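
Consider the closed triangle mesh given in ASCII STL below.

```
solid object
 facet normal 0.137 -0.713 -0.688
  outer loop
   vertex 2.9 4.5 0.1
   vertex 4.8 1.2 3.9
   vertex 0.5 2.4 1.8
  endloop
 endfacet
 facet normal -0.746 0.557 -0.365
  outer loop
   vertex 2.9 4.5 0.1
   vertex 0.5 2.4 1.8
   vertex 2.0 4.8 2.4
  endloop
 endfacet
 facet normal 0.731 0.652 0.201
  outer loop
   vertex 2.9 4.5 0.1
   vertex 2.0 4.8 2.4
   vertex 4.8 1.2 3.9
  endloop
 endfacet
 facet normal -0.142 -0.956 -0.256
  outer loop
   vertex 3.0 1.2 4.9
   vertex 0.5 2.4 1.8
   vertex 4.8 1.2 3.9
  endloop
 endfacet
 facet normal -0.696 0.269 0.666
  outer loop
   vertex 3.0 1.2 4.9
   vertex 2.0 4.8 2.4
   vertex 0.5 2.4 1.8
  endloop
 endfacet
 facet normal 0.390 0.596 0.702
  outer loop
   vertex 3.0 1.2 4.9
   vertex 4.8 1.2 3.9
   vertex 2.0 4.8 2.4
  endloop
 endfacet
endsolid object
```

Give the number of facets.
6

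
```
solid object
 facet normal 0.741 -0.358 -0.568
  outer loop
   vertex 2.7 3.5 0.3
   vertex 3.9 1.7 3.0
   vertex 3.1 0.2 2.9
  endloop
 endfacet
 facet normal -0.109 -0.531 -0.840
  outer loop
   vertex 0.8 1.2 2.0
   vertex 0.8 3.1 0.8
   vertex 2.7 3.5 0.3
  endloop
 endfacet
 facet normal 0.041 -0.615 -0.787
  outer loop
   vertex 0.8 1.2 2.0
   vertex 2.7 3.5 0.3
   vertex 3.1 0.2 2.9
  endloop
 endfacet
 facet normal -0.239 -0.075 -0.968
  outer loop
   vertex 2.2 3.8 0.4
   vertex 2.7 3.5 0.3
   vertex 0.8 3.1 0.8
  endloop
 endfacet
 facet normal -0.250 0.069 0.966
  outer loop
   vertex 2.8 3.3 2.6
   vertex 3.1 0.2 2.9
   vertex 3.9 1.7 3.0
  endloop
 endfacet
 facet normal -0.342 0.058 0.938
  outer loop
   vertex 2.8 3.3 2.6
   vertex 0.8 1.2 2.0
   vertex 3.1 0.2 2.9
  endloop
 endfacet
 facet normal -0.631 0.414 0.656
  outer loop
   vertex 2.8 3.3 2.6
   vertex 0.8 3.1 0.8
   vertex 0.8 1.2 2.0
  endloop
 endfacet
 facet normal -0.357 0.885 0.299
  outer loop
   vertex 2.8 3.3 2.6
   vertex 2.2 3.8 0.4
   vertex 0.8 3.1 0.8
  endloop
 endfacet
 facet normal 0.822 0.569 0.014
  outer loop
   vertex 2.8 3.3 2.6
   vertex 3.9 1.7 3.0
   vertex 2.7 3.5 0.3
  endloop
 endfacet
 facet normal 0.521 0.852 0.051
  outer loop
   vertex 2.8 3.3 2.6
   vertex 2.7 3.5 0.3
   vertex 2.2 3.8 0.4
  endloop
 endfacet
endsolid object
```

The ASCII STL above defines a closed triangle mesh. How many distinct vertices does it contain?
7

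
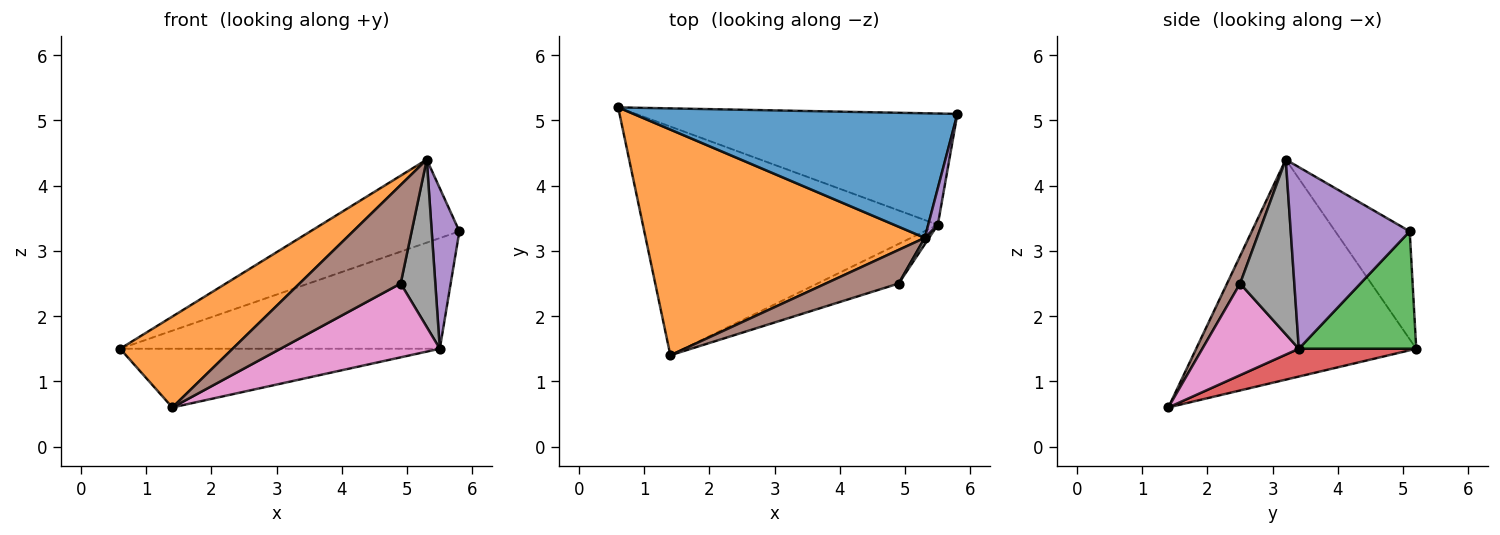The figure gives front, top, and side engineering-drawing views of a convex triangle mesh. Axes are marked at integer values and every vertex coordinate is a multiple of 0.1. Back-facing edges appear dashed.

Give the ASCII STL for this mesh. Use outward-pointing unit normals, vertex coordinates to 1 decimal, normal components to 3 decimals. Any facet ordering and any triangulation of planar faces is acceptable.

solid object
 facet normal -0.267 0.535 0.802
  outer loop
   vertex 5.3 3.2 4.4
   vertex 5.8 5.1 3.3
   vertex 0.6 5.2 1.5
  endloop
 endfacet
 facet normal -0.590 -0.302 0.749
  outer loop
   vertex 5.3 3.2 4.4
   vertex 0.6 5.2 1.5
   vertex 1.4 1.4 0.6
  endloop
 endfacet
 facet normal 0.251 0.683 -0.686
  outer loop
   vertex 5.5 3.4 1.5
   vertex 0.6 5.2 1.5
   vertex 5.8 5.1 3.3
  endloop
 endfacet
 facet normal 0.091 0.248 -0.965
  outer loop
   vertex 5.5 3.4 1.5
   vertex 1.4 1.4 0.6
   vertex 0.6 5.2 1.5
  endloop
 endfacet
 facet normal 0.973 -0.226 0.051
  outer loop
   vertex 5.5 3.4 1.5
   vertex 5.8 5.1 3.3
   vertex 5.3 3.2 4.4
  endloop
 endfacet
 facet normal 0.121 -0.939 0.321
  outer loop
   vertex 4.9 2.5 2.5
   vertex 5.3 3.2 4.4
   vertex 1.4 1.4 0.6
  endloop
 endfacet
 facet normal 0.471 -0.777 -0.417
  outer loop
   vertex 4.9 2.5 2.5
   vertex 1.4 1.4 0.6
   vertex 5.5 3.4 1.5
  endloop
 endfacet
 facet normal 0.842 -0.538 0.021
  outer loop
   vertex 4.9 2.5 2.5
   vertex 5.5 3.4 1.5
   vertex 5.3 3.2 4.4
  endloop
 endfacet
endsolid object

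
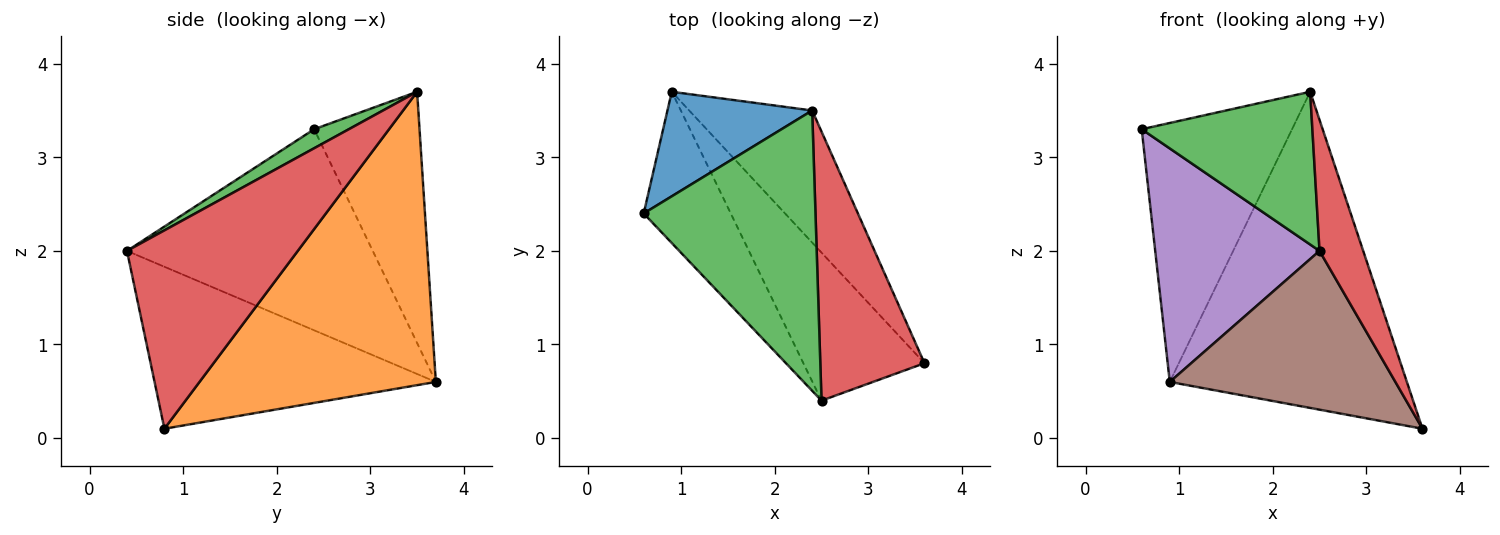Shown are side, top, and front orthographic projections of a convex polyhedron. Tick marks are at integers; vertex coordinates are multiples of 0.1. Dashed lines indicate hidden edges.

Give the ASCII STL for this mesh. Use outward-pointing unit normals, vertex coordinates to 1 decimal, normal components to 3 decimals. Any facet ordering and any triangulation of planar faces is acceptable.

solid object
 facet normal -0.545 0.778 0.314
  outer loop
   vertex 0.9 3.7 0.6
   vertex 0.6 2.4 3.3
   vertex 2.4 3.5 3.7
  endloop
 endfacet
 facet normal 0.677 0.679 -0.284
  outer loop
   vertex 0.9 3.7 0.6
   vertex 2.4 3.5 3.7
   vertex 3.6 0.8 0.1
  endloop
 endfacet
 facet normal 0.097 -0.476 0.874
  outer loop
   vertex 2.5 0.4 2.0
   vertex 2.4 3.5 3.7
   vertex 0.6 2.4 3.3
  endloop
 endfacet
 facet normal 0.864 -0.221 0.453
  outer loop
   vertex 2.5 0.4 2.0
   vertex 3.6 0.8 0.1
   vertex 2.4 3.5 3.7
  endloop
 endfacet
 facet normal -0.782 -0.523 -0.339
  outer loop
   vertex 2.5 0.4 2.0
   vertex 0.6 2.4 3.3
   vertex 0.9 3.7 0.6
  endloop
 endfacet
 facet normal -0.674 -0.540 -0.504
  outer loop
   vertex 2.5 0.4 2.0
   vertex 0.9 3.7 0.6
   vertex 3.6 0.8 0.1
  endloop
 endfacet
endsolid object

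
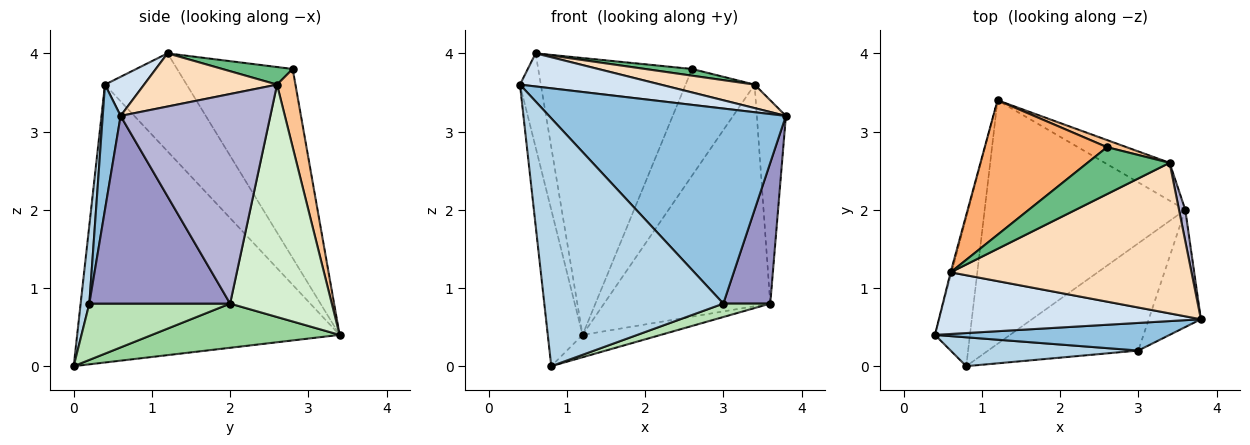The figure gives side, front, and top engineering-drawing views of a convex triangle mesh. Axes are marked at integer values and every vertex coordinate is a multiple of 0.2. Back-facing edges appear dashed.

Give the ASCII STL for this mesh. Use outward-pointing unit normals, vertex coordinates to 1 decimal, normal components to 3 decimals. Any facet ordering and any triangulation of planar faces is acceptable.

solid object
 facet normal -0.984 0.130 -0.124
  outer loop
   vertex 0.8 0.0 0.0
   vertex 0.4 0.4 3.6
   vertex 1.2 3.4 0.4
  endloop
 endfacet
 facet normal 0.075 -0.987 0.140
  outer loop
   vertex 3.0 0.2 0.8
   vertex 3.8 0.6 3.2
   vertex 0.4 0.4 3.6
  endloop
 endfacet
 facet normal 0.048 -0.992 0.116
  outer loop
   vertex 3.0 0.2 0.8
   vertex 0.4 0.4 3.6
   vertex 0.8 0.0 0.0
  endloop
 endfacet
 facet normal 0.130 -0.469 0.873
  outer loop
   vertex 0.6 1.2 4.0
   vertex 0.4 0.4 3.6
   vertex 3.8 0.6 3.2
  endloop
 endfacet
 facet normal -0.969 0.247 -0.010
  outer loop
   vertex 0.6 1.2 4.0
   vertex 1.2 3.4 0.4
   vertex 0.4 0.4 3.6
  endloop
 endfacet
 facet normal -0.560 0.745 0.362
  outer loop
   vertex 0.6 1.2 4.0
   vertex 2.6 2.8 3.8
   vertex 1.2 3.4 0.4
  endloop
 endfacet
 facet normal 0.257 0.964 0.064
  outer loop
   vertex 3.4 2.6 3.6
   vertex 1.2 3.4 0.4
   vertex 2.6 2.8 3.8
  endloop
 endfacet
 facet normal 0.213 -0.150 0.965
  outer loop
   vertex 3.4 2.6 3.6
   vertex 0.6 1.2 4.0
   vertex 3.8 0.6 3.2
  endloop
 endfacet
 facet normal 0.208 -0.138 0.968
  outer loop
   vertex 3.4 2.6 3.6
   vertex 2.6 2.8 3.8
   vertex 0.6 1.2 4.0
  endloop
 endfacet
 facet normal 0.214 0.089 -0.973
  outer loop
   vertex 3.6 2.0 0.8
   vertex 0.8 0.0 0.0
   vertex 1.2 3.4 0.4
  endloop
 endfacet
 facet normal 0.349 -0.116 -0.930
  outer loop
   vertex 3.6 2.0 0.8
   vertex 3.0 0.2 0.8
   vertex 0.8 0.0 0.0
  endloop
 endfacet
 facet normal 0.516 0.844 -0.144
  outer loop
   vertex 3.6 2.0 0.8
   vertex 1.2 3.4 0.4
   vertex 3.4 2.6 3.6
  endloop
 endfacet
 facet normal 0.917 -0.306 -0.255
  outer loop
   vertex 3.6 2.0 0.8
   vertex 3.8 0.6 3.2
   vertex 3.0 0.2 0.8
  endloop
 endfacet
 facet normal 0.981 0.190 0.029
  outer loop
   vertex 3.6 2.0 0.8
   vertex 3.4 2.6 3.6
   vertex 3.8 0.6 3.2
  endloop
 endfacet
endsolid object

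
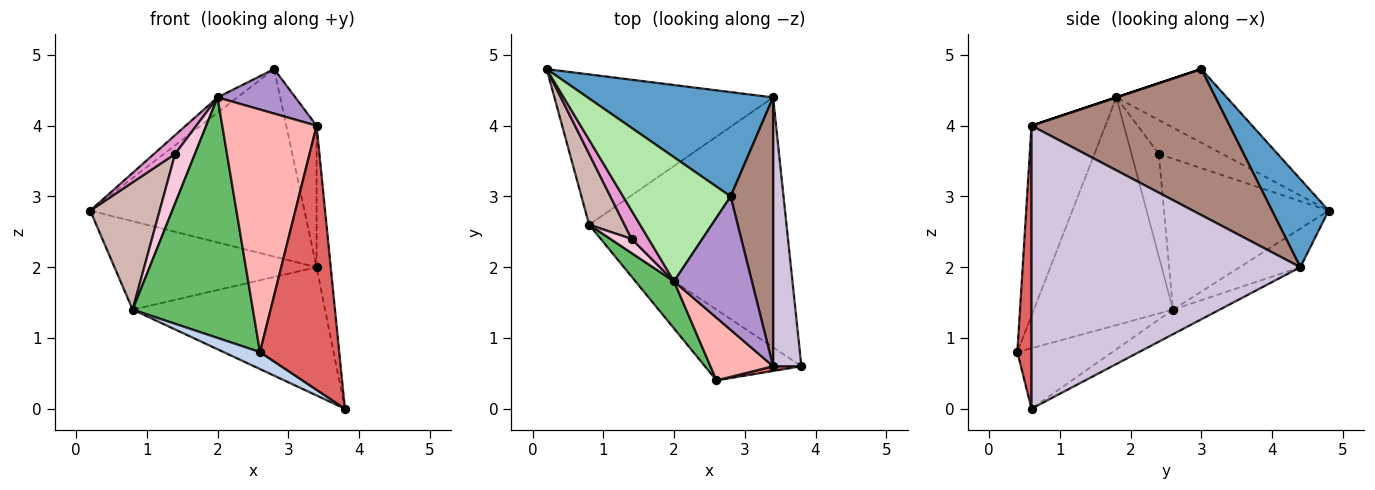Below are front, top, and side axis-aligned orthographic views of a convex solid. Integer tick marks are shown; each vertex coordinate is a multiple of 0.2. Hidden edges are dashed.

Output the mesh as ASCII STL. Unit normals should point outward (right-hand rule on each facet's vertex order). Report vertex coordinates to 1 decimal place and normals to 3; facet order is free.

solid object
 facet normal 0.225 0.851 0.474
  outer loop
   vertex 3.4 4.4 2.0
   vertex 0.2 4.8 2.8
   vertex 2.8 3.0 4.8
  endloop
 endfacet
 facet normal -0.520 -0.199 -0.830
  outer loop
   vertex 0.8 2.6 1.4
   vertex 3.8 0.6 0.0
   vertex 2.6 0.4 0.8
  endloop
 endfacet
 facet normal -0.150 0.501 -0.852
  outer loop
   vertex 0.8 2.6 1.4
   vertex 0.2 4.8 2.8
   vertex 3.4 4.4 2.0
  endloop
 endfacet
 facet normal -0.110 0.454 -0.884
  outer loop
   vertex 0.8 2.6 1.4
   vertex 3.4 4.4 2.0
   vertex 3.8 0.6 0.0
  endloop
 endfacet
 facet normal -0.750 -0.649 0.127
  outer loop
   vertex 2.0 1.8 4.4
   vertex 0.8 2.6 1.4
   vertex 2.6 0.4 0.8
  endloop
 endfacet
 facet normal -0.562 0.101 0.821
  outer loop
   vertex 2.0 1.8 4.4
   vertex 2.8 3.0 4.8
   vertex 0.2 4.8 2.8
  endloop
 endfacet
 facet normal 0.176 -0.984 0.018
  outer loop
   vertex 3.4 0.6 4.0
   vertex 2.6 0.4 0.8
   vertex 3.8 0.6 0.0
  endloop
 endfacet
 facet normal -0.604 -0.771 0.199
  outer loop
   vertex 3.4 0.6 4.0
   vertex 2.0 1.8 4.4
   vertex 2.6 0.4 0.8
  endloop
 endfacet
 facet normal 0.000 -0.316 0.949
  outer loop
   vertex 3.4 0.6 4.0
   vertex 2.8 3.0 4.8
   vertex 2.0 1.8 4.4
  endloop
 endfacet
 facet normal 0.994 0.052 0.099
  outer loop
   vertex 3.4 0.6 4.0
   vertex 3.8 0.6 0.0
   vertex 3.4 4.4 2.0
  endloop
 endfacet
 facet normal 0.950 0.145 0.276
  outer loop
   vertex 3.4 0.6 4.0
   vertex 3.4 4.4 2.0
   vertex 2.8 3.0 4.8
  endloop
 endfacet
 facet normal -0.901 -0.380 0.211
  outer loop
   vertex 1.4 2.4 3.6
   vertex 0.2 4.8 2.8
   vertex 0.8 2.6 1.4
  endloop
 endfacet
 facet normal -0.857 -0.286 0.429
  outer loop
   vertex 1.4 2.4 3.6
   vertex 2.0 1.8 4.4
   vertex 0.2 4.8 2.8
  endloop
 endfacet
 facet normal -0.799 -0.578 0.165
  outer loop
   vertex 1.4 2.4 3.6
   vertex 0.8 2.6 1.4
   vertex 2.0 1.8 4.4
  endloop
 endfacet
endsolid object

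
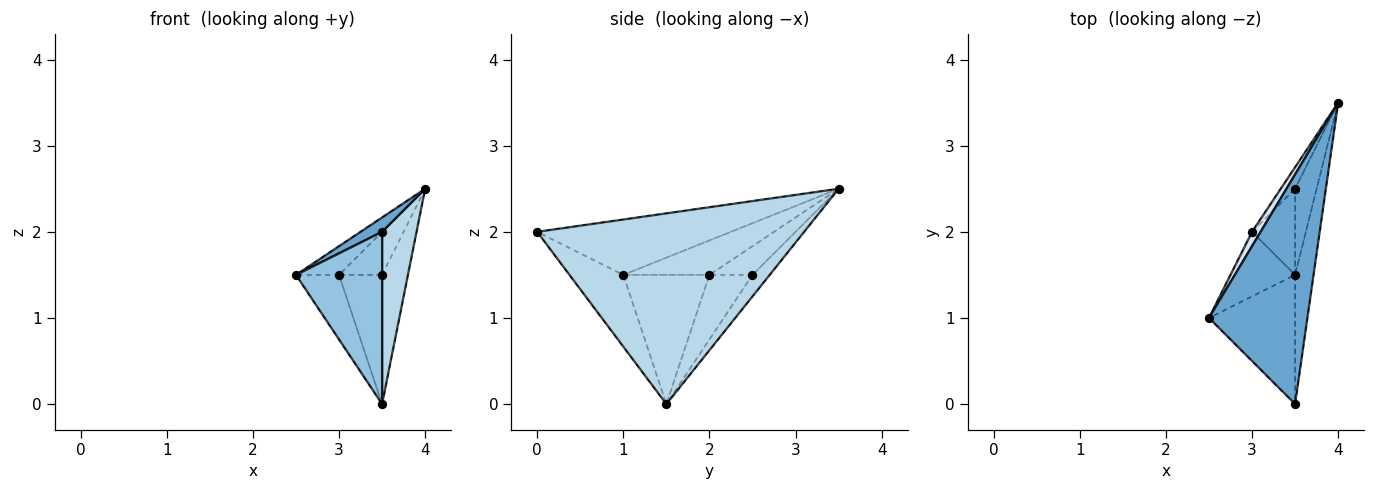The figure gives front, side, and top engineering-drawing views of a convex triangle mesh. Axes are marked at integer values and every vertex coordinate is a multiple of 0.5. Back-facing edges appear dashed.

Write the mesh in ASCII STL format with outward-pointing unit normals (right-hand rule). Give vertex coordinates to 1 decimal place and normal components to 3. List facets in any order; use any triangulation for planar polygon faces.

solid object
 facet normal -0.490 -0.054 0.870
  outer loop
   vertex 3.5 0.0 2.0
   vertex 4.0 3.5 2.5
   vertex 2.5 1.0 1.5
  endloop
 endfacet
 facet normal -0.447 -0.716 -0.537
  outer loop
   vertex 3.5 1.5 0.0
   vertex 3.5 0.0 2.0
   vertex 2.5 1.0 1.5
  endloop
 endfacet
 facet normal 0.987 -0.127 -0.096
  outer loop
   vertex 3.5 1.5 0.0
   vertex 4.0 3.5 2.5
   vertex 3.5 0.0 2.0
  endloop
 endfacet
 facet normal -0.873 0.436 0.218
  outer loop
   vertex 3.0 2.0 1.5
   vertex 2.5 1.0 1.5
   vertex 4.0 3.5 2.5
  endloop
 endfacet
 facet normal -0.816 0.408 -0.408
  outer loop
   vertex 3.0 2.0 1.5
   vertex 3.5 1.5 0.0
   vertex 2.5 1.0 1.5
  endloop
 endfacet
 facet normal -0.485 0.728 -0.485
  outer loop
   vertex 3.5 2.5 1.5
   vertex 4.0 3.5 2.5
   vertex 3.5 1.5 0.0
  endloop
 endfacet
 facet normal -0.667 0.667 -0.333
  outer loop
   vertex 3.5 2.5 1.5
   vertex 3.0 2.0 1.5
   vertex 4.0 3.5 2.5
  endloop
 endfacet
 facet normal -0.640 0.640 -0.426
  outer loop
   vertex 3.5 2.5 1.5
   vertex 3.5 1.5 0.0
   vertex 3.0 2.0 1.5
  endloop
 endfacet
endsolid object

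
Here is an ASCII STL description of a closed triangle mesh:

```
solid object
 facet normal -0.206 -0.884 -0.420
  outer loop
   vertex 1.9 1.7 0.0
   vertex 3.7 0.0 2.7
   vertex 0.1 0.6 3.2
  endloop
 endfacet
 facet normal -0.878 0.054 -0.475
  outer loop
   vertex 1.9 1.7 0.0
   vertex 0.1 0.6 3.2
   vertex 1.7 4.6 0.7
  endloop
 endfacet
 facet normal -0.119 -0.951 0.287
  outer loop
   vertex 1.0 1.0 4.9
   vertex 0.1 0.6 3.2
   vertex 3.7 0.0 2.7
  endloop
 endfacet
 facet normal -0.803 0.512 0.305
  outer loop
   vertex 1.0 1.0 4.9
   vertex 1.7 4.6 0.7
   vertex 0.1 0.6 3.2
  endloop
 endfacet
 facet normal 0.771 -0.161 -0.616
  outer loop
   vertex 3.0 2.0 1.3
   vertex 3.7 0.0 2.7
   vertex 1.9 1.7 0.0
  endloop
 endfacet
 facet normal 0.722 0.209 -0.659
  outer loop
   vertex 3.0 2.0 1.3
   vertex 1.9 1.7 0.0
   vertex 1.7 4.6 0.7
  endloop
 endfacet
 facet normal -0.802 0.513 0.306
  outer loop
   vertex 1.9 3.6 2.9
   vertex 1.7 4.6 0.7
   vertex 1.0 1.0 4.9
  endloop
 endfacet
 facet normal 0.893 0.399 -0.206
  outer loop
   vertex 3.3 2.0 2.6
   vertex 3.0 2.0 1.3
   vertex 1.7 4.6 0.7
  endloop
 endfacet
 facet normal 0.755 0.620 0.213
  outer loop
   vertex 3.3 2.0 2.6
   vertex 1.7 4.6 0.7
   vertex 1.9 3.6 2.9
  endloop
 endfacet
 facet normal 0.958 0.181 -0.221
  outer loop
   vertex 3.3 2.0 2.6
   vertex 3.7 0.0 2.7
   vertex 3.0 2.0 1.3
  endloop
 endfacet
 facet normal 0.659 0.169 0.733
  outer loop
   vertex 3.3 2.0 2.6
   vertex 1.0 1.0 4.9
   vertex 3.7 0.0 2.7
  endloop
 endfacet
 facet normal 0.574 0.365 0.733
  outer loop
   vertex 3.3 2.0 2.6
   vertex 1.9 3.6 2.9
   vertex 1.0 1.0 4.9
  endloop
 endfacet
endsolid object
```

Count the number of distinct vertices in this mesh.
8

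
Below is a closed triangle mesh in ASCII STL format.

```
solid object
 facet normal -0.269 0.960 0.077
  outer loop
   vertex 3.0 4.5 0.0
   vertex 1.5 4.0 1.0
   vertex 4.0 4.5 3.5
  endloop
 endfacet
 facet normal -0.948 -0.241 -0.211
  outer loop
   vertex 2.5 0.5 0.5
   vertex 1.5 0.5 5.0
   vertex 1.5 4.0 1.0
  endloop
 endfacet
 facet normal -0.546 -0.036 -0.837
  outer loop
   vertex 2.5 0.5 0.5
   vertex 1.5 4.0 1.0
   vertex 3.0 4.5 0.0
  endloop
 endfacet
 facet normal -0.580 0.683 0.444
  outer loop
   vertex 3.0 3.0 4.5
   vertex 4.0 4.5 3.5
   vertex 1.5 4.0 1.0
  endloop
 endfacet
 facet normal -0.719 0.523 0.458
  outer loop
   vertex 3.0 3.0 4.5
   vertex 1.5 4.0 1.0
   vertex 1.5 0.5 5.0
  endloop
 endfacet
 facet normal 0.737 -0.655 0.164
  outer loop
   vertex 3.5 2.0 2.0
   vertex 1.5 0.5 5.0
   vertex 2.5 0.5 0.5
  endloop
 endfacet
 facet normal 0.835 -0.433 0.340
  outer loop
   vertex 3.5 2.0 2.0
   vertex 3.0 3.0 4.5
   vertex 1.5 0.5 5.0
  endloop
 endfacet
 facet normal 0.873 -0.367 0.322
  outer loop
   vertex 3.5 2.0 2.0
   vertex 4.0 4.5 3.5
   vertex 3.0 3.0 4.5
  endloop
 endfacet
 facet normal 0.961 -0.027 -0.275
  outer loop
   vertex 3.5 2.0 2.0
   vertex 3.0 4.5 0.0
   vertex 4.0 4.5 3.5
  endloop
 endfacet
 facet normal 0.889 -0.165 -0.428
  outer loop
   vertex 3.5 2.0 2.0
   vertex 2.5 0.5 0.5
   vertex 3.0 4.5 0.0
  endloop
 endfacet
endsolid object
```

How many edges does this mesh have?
15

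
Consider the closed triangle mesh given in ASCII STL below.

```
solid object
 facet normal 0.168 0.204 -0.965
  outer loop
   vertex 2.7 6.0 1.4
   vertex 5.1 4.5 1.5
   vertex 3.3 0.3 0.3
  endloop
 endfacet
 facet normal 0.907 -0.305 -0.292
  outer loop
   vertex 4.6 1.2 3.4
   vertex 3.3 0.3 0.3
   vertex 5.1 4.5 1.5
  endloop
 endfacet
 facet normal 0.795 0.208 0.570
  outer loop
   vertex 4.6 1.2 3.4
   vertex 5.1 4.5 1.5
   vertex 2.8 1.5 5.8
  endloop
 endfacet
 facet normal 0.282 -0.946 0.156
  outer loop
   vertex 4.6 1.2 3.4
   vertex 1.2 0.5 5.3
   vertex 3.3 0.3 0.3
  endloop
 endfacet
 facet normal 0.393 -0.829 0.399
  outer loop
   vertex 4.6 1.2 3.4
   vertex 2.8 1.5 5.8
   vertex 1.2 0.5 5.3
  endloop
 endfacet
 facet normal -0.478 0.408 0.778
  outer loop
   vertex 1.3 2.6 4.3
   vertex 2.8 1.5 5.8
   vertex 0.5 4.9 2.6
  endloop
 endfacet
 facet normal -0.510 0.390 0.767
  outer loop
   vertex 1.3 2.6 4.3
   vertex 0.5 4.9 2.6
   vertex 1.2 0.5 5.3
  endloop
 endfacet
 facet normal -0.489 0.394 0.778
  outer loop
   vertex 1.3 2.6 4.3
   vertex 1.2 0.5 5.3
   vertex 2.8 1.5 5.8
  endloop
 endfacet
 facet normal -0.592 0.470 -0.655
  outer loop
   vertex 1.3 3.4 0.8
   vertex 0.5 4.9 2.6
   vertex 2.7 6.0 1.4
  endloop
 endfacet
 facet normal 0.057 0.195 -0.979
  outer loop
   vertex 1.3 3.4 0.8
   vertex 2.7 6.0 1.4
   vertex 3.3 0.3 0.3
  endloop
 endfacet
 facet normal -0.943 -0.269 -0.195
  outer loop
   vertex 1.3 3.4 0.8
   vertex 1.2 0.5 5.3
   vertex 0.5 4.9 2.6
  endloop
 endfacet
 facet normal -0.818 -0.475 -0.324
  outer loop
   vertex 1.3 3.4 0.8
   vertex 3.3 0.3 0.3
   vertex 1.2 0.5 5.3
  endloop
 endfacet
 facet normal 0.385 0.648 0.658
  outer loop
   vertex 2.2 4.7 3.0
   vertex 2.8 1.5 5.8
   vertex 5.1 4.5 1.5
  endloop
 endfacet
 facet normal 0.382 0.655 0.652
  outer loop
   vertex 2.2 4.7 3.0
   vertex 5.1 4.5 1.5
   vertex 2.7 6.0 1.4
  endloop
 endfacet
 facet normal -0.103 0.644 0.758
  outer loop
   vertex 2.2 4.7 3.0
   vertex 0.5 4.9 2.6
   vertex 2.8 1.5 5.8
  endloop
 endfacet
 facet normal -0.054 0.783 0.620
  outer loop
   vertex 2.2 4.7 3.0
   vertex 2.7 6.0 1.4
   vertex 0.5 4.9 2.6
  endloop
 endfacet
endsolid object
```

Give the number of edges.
24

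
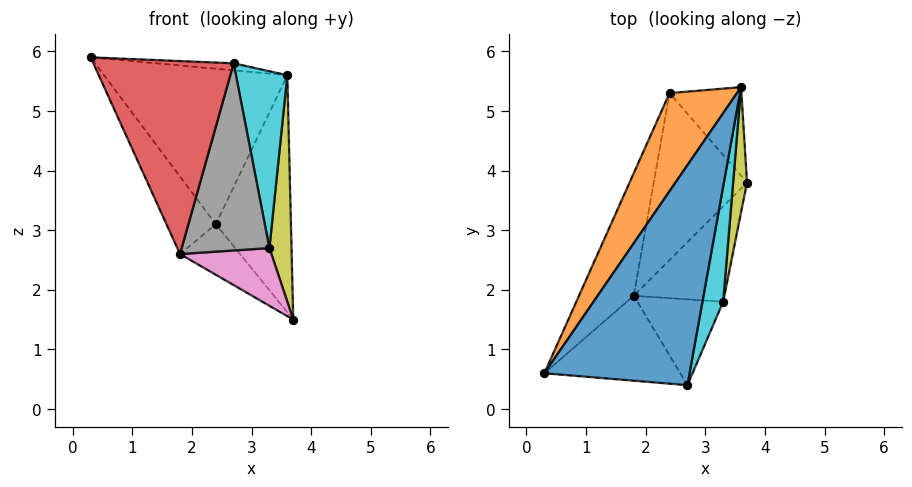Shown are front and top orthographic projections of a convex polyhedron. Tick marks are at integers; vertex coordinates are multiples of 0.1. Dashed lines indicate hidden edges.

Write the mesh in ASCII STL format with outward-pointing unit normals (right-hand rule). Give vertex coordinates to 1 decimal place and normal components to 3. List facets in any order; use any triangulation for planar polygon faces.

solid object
 facet normal 0.044 0.032 0.999
  outer loop
   vertex 3.6 5.4 5.6
   vertex 0.3 0.6 5.9
   vertex 2.7 0.4 5.8
  endloop
 endfacet
 facet normal -0.763 0.546 0.345
  outer loop
   vertex 2.4 5.3 3.1
   vertex 0.3 0.6 5.9
   vertex 3.6 5.4 5.6
  endloop
 endfacet
 facet normal 0.545 0.785 -0.293
  outer loop
   vertex 2.4 5.3 3.1
   vertex 3.6 5.4 5.6
   vertex 3.7 3.8 1.5
  endloop
 endfacet
 facet normal -0.093 -0.911 -0.401
  outer loop
   vertex 1.8 1.9 2.6
   vertex 2.7 0.4 5.8
   vertex 0.3 0.6 5.9
  endloop
 endfacet
 facet normal -0.918 0.211 -0.334
  outer loop
   vertex 1.8 1.9 2.6
   vertex 0.3 0.6 5.9
   vertex 2.4 5.3 3.1
  endloop
 endfacet
 facet normal -0.645 0.221 -0.732
  outer loop
   vertex 1.8 1.9 2.6
   vertex 2.4 5.3 3.1
   vertex 3.7 3.8 1.5
  endloop
 endfacet
 facet normal 0.023 -0.518 -0.855
  outer loop
   vertex 3.3 1.8 2.7
   vertex 1.8 1.9 2.6
   vertex 3.7 3.8 1.5
  endloop
 endfacet
 facet normal -0.033 -0.908 -0.417
  outer loop
   vertex 3.3 1.8 2.7
   vertex 2.7 0.4 5.8
   vertex 1.8 1.9 2.6
  endloop
 endfacet
 facet normal 0.986 -0.148 0.082
  outer loop
   vertex 3.3 1.8 2.7
   vertex 3.7 3.8 1.5
   vertex 3.6 5.4 5.6
  endloop
 endfacet
 facet normal 0.979 -0.172 0.112
  outer loop
   vertex 3.3 1.8 2.7
   vertex 3.6 5.4 5.6
   vertex 2.7 0.4 5.8
  endloop
 endfacet
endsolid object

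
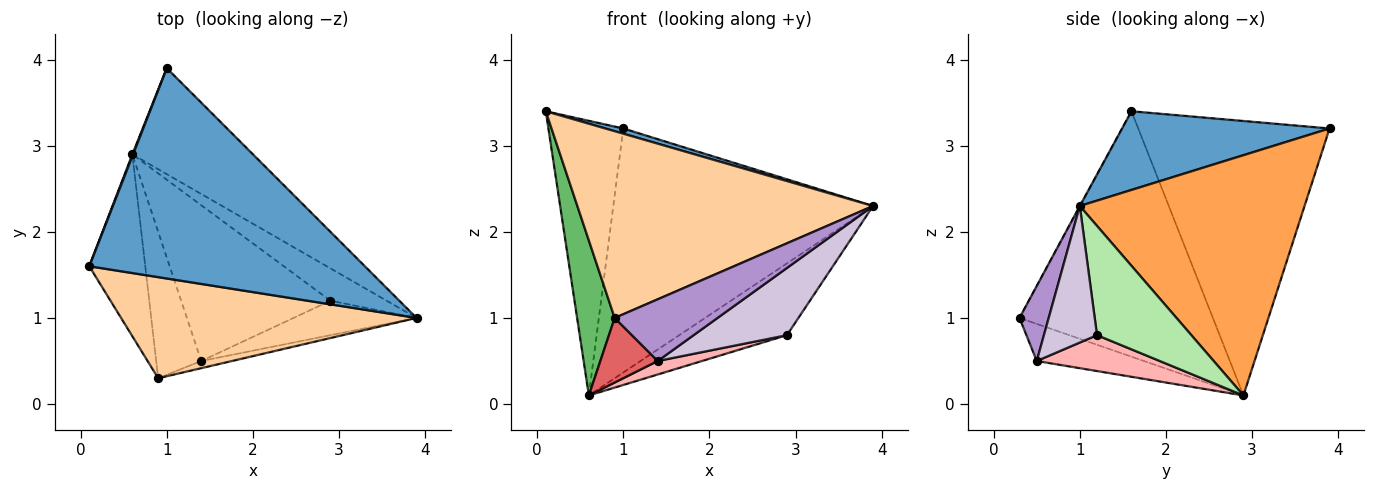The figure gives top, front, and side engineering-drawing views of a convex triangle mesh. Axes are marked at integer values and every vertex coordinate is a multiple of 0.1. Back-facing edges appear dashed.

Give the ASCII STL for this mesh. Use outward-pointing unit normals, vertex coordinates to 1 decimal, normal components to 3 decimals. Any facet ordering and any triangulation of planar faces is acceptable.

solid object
 facet normal 0.275 -0.024 0.961
  outer loop
   vertex 1.0 3.9 3.2
   vertex 0.1 1.6 3.4
   vertex 3.9 1.0 2.3
  endloop
 endfacet
 facet normal -0.931 0.365 0.003
  outer loop
   vertex 0.6 2.9 0.1
   vertex 0.1 1.6 3.4
   vertex 1.0 3.9 3.2
  endloop
 endfacet
 facet normal 0.622 0.718 -0.312
  outer loop
   vertex 0.6 2.9 0.1
   vertex 1.0 3.9 3.2
   vertex 3.9 1.0 2.3
  endloop
 endfacet
 facet normal -0.001 -0.879 0.476
  outer loop
   vertex 0.9 0.3 1.0
   vertex 3.9 1.0 2.3
   vertex 0.1 1.6 3.4
  endloop
 endfacet
 facet normal -0.958 -0.186 -0.218
  outer loop
   vertex 0.9 0.3 1.0
   vertex 0.1 1.6 3.4
   vertex 0.6 2.9 0.1
  endloop
 endfacet
 facet normal 0.624 0.712 -0.321
  outer loop
   vertex 2.9 1.2 0.8
   vertex 0.6 2.9 0.1
   vertex 3.9 1.0 2.3
  endloop
 endfacet
 facet normal -0.602 -0.322 -0.731
  outer loop
   vertex 1.4 0.5 0.5
   vertex 0.9 0.3 1.0
   vertex 0.6 2.9 0.1
  endloop
 endfacet
 facet normal 0.233 -0.084 -0.969
  outer loop
   vertex 1.4 0.5 0.5
   vertex 0.6 2.9 0.1
   vertex 2.9 1.2 0.8
  endloop
 endfacet
 facet normal 0.271 -0.956 -0.111
  outer loop
   vertex 1.4 0.5 0.5
   vertex 3.9 1.0 2.3
   vertex 0.9 0.3 1.0
  endloop
 endfacet
 facet normal 0.452 -0.794 -0.407
  outer loop
   vertex 1.4 0.5 0.5
   vertex 2.9 1.2 0.8
   vertex 3.9 1.0 2.3
  endloop
 endfacet
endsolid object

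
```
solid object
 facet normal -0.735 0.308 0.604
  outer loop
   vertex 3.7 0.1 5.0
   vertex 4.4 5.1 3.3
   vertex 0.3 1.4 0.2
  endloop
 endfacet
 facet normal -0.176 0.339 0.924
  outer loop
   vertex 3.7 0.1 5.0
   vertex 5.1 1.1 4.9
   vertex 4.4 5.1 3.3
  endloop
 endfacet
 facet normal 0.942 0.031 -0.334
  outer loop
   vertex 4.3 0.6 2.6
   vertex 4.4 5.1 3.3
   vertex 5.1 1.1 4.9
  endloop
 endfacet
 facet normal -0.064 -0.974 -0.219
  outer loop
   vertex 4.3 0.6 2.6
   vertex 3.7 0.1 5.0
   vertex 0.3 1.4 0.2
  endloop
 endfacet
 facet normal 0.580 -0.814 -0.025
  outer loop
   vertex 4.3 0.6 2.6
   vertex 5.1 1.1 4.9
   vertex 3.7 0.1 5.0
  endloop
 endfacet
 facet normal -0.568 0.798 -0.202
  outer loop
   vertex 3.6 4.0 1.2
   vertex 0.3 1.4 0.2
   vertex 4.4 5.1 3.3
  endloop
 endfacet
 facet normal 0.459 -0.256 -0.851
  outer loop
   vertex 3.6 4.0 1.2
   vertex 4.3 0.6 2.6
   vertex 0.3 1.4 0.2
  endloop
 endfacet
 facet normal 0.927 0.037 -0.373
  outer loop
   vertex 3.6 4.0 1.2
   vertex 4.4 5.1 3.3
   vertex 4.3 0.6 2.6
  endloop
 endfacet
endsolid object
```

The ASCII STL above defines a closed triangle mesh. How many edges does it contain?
12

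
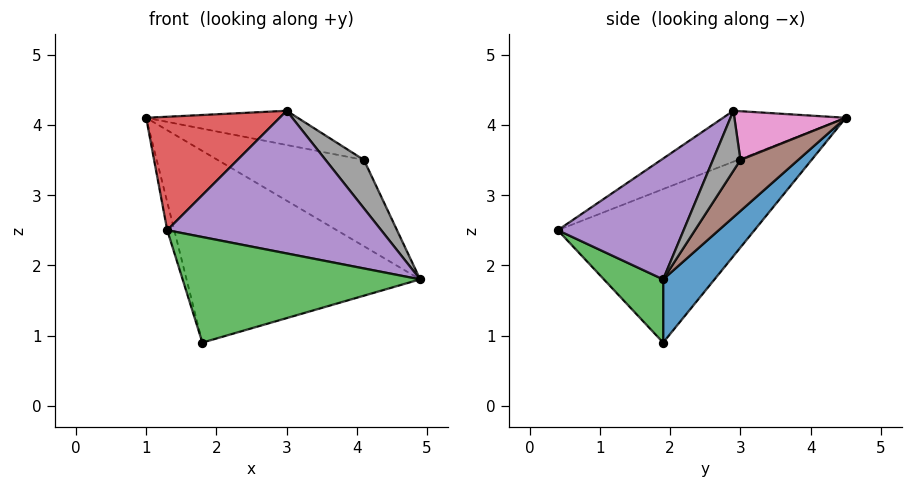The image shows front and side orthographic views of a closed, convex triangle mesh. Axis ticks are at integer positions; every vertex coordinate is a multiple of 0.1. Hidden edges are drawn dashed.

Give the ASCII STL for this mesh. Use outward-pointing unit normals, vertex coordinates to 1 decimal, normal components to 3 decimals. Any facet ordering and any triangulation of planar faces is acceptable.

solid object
 facet normal 0.173 0.785 -0.595
  outer loop
   vertex 1.8 1.9 0.9
   vertex 1.0 4.5 4.1
   vertex 4.9 1.9 1.8
  endloop
 endfacet
 facet normal -0.963 0.034 -0.269
  outer loop
   vertex 1.8 1.9 0.9
   vertex 1.3 0.4 2.5
   vertex 1.0 4.5 4.1
  endloop
 endfacet
 facet normal 0.186 -0.745 -0.640
  outer loop
   vertex 1.8 1.9 0.9
   vertex 4.9 1.9 1.8
   vertex 1.3 0.4 2.5
  endloop
 endfacet
 facet normal -0.334 -0.364 0.869
  outer loop
   vertex 3.0 2.9 4.2
   vertex 1.0 4.5 4.1
   vertex 1.3 0.4 2.5
  endloop
 endfacet
 facet normal 0.404 -0.686 0.605
  outer loop
   vertex 3.0 2.9 4.2
   vertex 1.3 0.4 2.5
   vertex 4.9 1.9 1.8
  endloop
 endfacet
 facet normal 0.337 0.855 -0.394
  outer loop
   vertex 4.1 3.0 3.5
   vertex 4.9 1.9 1.8
   vertex 1.0 4.5 4.1
  endloop
 endfacet
 facet normal 0.409 0.557 0.723
  outer loop
   vertex 4.1 3.0 3.5
   vertex 1.0 4.5 4.1
   vertex 3.0 2.9 4.2
  endloop
 endfacet
 facet normal 0.455 -0.634 0.625
  outer loop
   vertex 4.1 3.0 3.5
   vertex 3.0 2.9 4.2
   vertex 4.9 1.9 1.8
  endloop
 endfacet
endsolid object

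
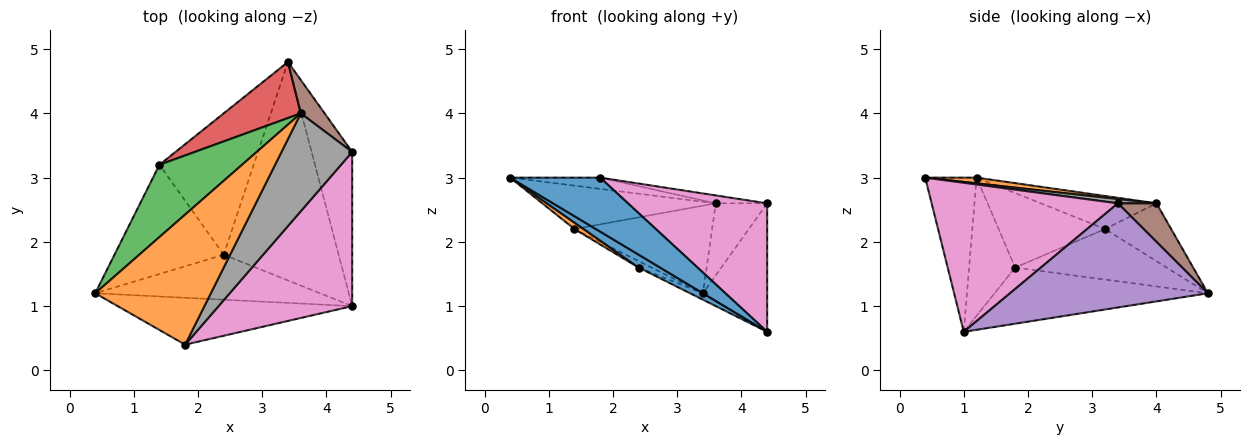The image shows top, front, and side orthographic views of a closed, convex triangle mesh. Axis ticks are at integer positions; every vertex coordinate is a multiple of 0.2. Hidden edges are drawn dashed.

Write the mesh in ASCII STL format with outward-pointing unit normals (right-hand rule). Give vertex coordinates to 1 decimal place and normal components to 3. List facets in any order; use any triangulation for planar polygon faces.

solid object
 facet normal -0.396 -0.693 -0.602
  outer loop
   vertex 1.8 0.4 3.0
   vertex 0.4 1.2 3.0
   vertex 4.4 1.0 0.6
  endloop
 endfacet
 facet normal 0.049 0.086 0.995
  outer loop
   vertex 3.6 4.0 2.6
   vertex 0.4 1.2 3.0
   vertex 1.8 0.4 3.0
  endloop
 endfacet
 facet normal -0.324 0.487 0.811
  outer loop
   vertex 1.4 3.2 2.2
   vertex 0.4 1.2 3.0
   vertex 3.6 4.0 2.6
  endloop
 endfacet
 facet normal -0.375 0.781 0.500
  outer loop
   vertex 1.4 3.2 2.2
   vertex 3.6 4.0 2.6
   vertex 3.4 4.8 1.2
  endloop
 endfacet
 facet normal 0.892 0.290 -0.347
  outer loop
   vertex 4.4 3.4 2.6
   vertex 4.4 1.0 0.6
   vertex 3.4 4.8 1.2
  endloop
 endfacet
 facet normal 0.562 0.750 0.348
  outer loop
   vertex 4.4 3.4 2.6
   vertex 3.4 4.8 1.2
   vertex 3.6 4.0 2.6
  endloop
 endfacet
 facet normal 0.651 -0.486 0.583
  outer loop
   vertex 4.4 3.4 2.6
   vertex 1.8 0.4 3.0
   vertex 4.4 1.0 0.6
  endloop
 endfacet
 facet normal 0.060 0.080 0.995
  outer loop
   vertex 4.4 3.4 2.6
   vertex 3.6 4.0 2.6
   vertex 1.8 0.4 3.0
  endloop
 endfacet
 facet normal -0.439 0.026 -0.898
  outer loop
   vertex 2.4 1.8 1.6
   vertex 3.4 4.8 1.2
   vertex 4.4 1.0 0.6
  endloop
 endfacet
 facet normal -0.472 0.040 -0.881
  outer loop
   vertex 2.4 1.8 1.6
   vertex 1.4 3.2 2.2
   vertex 3.4 4.8 1.2
  endloop
 endfacet
 facet normal -0.509 -0.237 -0.828
  outer loop
   vertex 2.4 1.8 1.6
   vertex 4.4 1.0 0.6
   vertex 0.4 1.2 3.0
  endloop
 endfacet
 facet normal -0.563 -0.049 -0.825
  outer loop
   vertex 2.4 1.8 1.6
   vertex 0.4 1.2 3.0
   vertex 1.4 3.2 2.2
  endloop
 endfacet
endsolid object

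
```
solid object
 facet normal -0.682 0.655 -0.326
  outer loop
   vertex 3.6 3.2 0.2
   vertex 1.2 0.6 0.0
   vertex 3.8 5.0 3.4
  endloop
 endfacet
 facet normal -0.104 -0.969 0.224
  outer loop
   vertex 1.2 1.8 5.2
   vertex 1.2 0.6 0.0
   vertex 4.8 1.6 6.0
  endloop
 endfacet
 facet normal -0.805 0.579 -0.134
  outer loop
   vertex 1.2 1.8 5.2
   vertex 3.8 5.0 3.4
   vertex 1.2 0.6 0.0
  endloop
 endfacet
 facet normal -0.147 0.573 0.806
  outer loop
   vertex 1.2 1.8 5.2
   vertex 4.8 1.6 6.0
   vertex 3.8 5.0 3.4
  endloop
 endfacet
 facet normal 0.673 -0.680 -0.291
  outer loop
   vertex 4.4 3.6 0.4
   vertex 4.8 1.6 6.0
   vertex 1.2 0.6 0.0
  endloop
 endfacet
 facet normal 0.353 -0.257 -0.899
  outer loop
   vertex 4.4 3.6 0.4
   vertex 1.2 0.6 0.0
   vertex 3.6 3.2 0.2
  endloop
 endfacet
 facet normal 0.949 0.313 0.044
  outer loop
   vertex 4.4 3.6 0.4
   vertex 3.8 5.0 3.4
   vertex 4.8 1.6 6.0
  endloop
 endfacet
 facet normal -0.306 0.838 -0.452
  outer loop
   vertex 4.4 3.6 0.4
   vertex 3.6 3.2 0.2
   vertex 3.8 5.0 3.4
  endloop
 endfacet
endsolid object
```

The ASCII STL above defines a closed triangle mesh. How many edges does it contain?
12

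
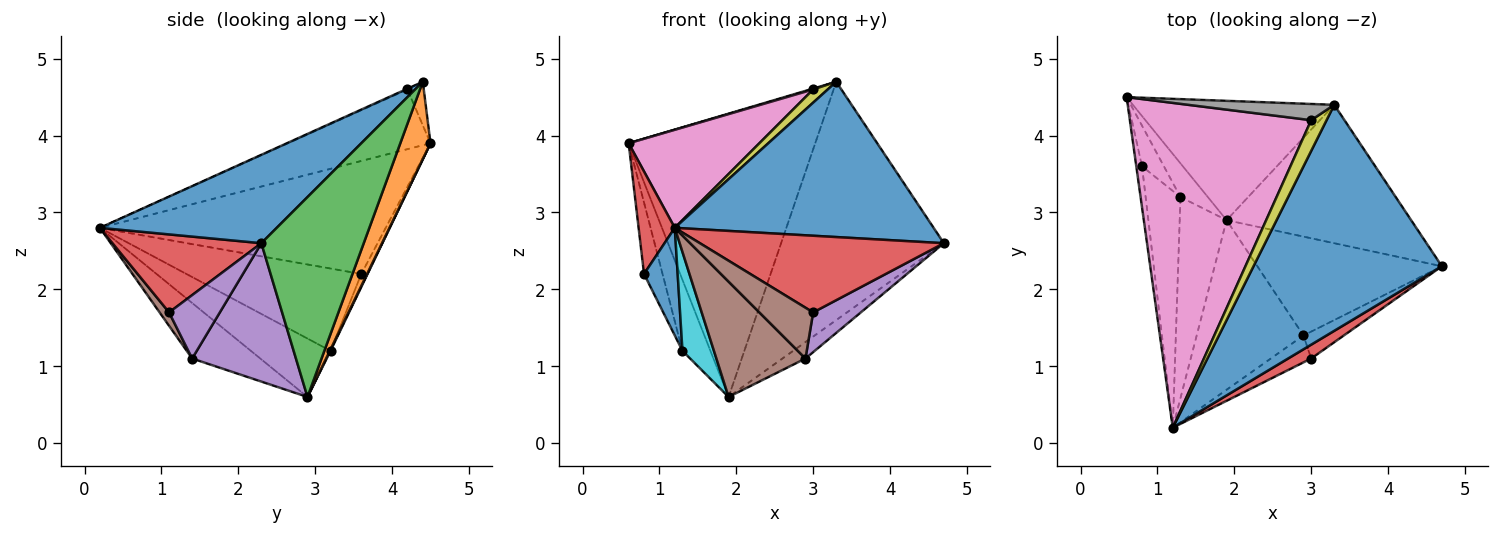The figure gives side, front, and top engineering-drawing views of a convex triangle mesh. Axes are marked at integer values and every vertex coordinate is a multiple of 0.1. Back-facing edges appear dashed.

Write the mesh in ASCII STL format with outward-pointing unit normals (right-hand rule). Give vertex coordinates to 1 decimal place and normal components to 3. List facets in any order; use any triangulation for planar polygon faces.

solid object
 facet normal 0.361 -0.528 0.769
  outer loop
   vertex 3.3 4.4 4.7
   vertex 1.2 0.2 2.8
   vertex 4.7 2.3 2.6
  endloop
 endfacet
 facet normal 0.147 0.912 -0.384
  outer loop
   vertex 3.3 4.4 4.7
   vertex 1.9 2.9 0.6
   vertex 0.6 4.5 3.9
  endloop
 endfacet
 facet normal 0.478 0.760 -0.441
  outer loop
   vertex 3.3 4.4 4.7
   vertex 4.7 2.3 2.6
   vertex 1.9 2.9 0.6
  endloop
 endfacet
 facet normal -0.991 -0.125 -0.050
  outer loop
   vertex 0.8 3.6 2.2
   vertex 1.2 0.2 2.8
   vertex 0.6 4.5 3.9
  endloop
 endfacet
 facet normal 0.595 0.132 -0.793
  outer loop
   vertex 2.9 1.4 1.1
   vertex 1.9 2.9 0.6
   vertex 4.7 2.3 2.6
  endloop
 endfacet
 facet normal -0.395 -0.517 -0.760
  outer loop
   vertex 2.9 1.4 1.1
   vertex 1.2 0.2 2.8
   vertex 1.9 2.9 0.6
  endloop
 endfacet
 facet normal -0.301 -0.276 0.913
  outer loop
   vertex 3.0 4.2 4.6
   vertex 0.6 4.5 3.9
   vertex 1.2 0.2 2.8
  endloop
 endfacet
 facet normal -0.285 -0.050 0.957
  outer loop
   vertex 3.0 4.2 4.6
   vertex 3.3 4.4 4.7
   vertex 0.6 4.5 3.9
  endloop
 endfacet
 facet normal -0.044 -0.394 0.918
  outer loop
   vertex 3.0 4.2 4.6
   vertex 1.2 0.2 2.8
   vertex 3.3 4.4 4.7
  endloop
 endfacet
 facet normal -0.745 -0.294 -0.598
  outer loop
   vertex 1.3 3.2 1.2
   vertex 1.9 2.9 0.6
   vertex 1.2 0.2 2.8
  endloop
 endfacet
 facet normal -0.907 -0.174 -0.384
  outer loop
   vertex 1.3 3.2 1.2
   vertex 1.2 0.2 2.8
   vertex 0.8 3.6 2.2
  endloop
 endfacet
 facet normal 0.023 0.903 -0.429
  outer loop
   vertex 1.3 3.2 1.2
   vertex 0.6 4.5 3.9
   vertex 1.9 2.9 0.6
  endloop
 endfacet
 facet normal -0.282 0.834 -0.475
  outer loop
   vertex 1.3 3.2 1.2
   vertex 0.8 3.6 2.2
   vertex 0.6 4.5 3.9
  endloop
 endfacet
 facet normal 0.515 -0.844 0.152
  outer loop
   vertex 3.0 1.1 1.7
   vertex 4.7 2.3 2.6
   vertex 1.2 0.2 2.8
  endloop
 endfacet
 facet normal 0.661 -0.621 -0.421
  outer loop
   vertex 3.0 1.1 1.7
   vertex 2.9 1.4 1.1
   vertex 4.7 2.3 2.6
  endloop
 endfacet
 facet normal 0.154 -0.873 -0.462
  outer loop
   vertex 3.0 1.1 1.7
   vertex 1.2 0.2 2.8
   vertex 2.9 1.4 1.1
  endloop
 endfacet
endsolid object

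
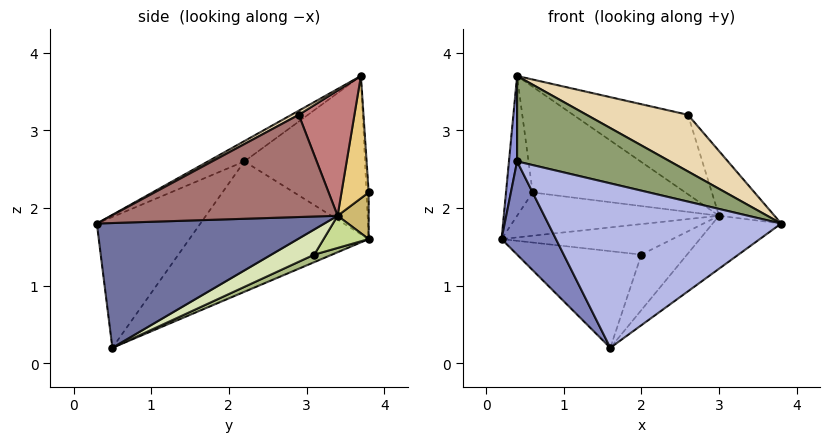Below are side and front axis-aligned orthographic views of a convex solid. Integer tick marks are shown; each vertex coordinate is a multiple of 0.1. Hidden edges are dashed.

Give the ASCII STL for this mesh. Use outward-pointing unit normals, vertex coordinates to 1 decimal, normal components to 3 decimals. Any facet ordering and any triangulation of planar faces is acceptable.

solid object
 facet normal 0.589 0.178 -0.788
  outer loop
   vertex 3.0 3.4 1.9
   vertex 3.8 0.3 1.8
   vertex 1.6 0.5 0.2
  endloop
 endfacet
 facet normal -0.923 -0.280 -0.263
  outer loop
   vertex 0.4 2.2 2.6
   vertex 0.2 3.8 1.6
   vertex 1.6 0.5 0.2
  endloop
 endfacet
 facet normal -0.994 -0.067 0.091
  outer loop
   vertex 0.4 2.2 2.6
   vertex 0.4 3.7 3.7
   vertex 0.2 3.8 1.6
  endloop
 endfacet
 facet normal -0.371 -0.835 0.406
  outer loop
   vertex 0.4 2.2 2.6
   vertex 1.6 0.5 0.2
   vertex 3.8 0.3 1.8
  endloop
 endfacet
 facet normal -0.139 -0.586 0.799
  outer loop
   vertex 0.4 2.2 2.6
   vertex 3.8 0.3 1.8
   vertex 0.4 3.7 3.7
  endloop
 endfacet
 facet normal 0.059 0.411 -0.910
  outer loop
   vertex 2.0 3.1 1.4
   vertex 1.6 0.5 0.2
   vertex 0.2 3.8 1.6
  endloop
 endfacet
 facet normal 0.172 0.654 -0.737
  outer loop
   vertex 2.0 3.1 1.4
   vertex 0.2 3.8 1.6
   vertex 3.0 3.4 1.9
  endloop
 endfacet
 facet normal 0.332 0.353 -0.875
  outer loop
   vertex 2.0 3.1 1.4
   vertex 3.0 3.4 1.9
   vertex 1.6 0.5 0.2
  endloop
 endfacet
 facet normal -0.083 0.995 0.055
  outer loop
   vertex 0.6 3.8 2.2
   vertex 0.2 3.8 1.6
   vertex 0.4 3.7 3.7
  endloop
 endfacet
 facet normal 0.151 0.983 -0.101
  outer loop
   vertex 0.6 3.8 2.2
   vertex 3.0 3.4 1.9
   vertex 0.2 3.8 1.6
  endloop
 endfacet
 facet normal 0.175 0.981 0.089
  outer loop
   vertex 0.6 3.8 2.2
   vertex 0.4 3.7 3.7
   vertex 3.0 3.4 1.9
  endloop
 endfacet
 facet normal 0.034 -0.462 0.886
  outer loop
   vertex 2.6 2.9 3.2
   vertex 0.4 3.7 3.7
   vertex 3.8 0.3 1.8
  endloop
 endfacet
 facet normal 0.905 0.222 0.364
  outer loop
   vertex 2.6 2.9 3.2
   vertex 3.8 0.3 1.8
   vertex 3.0 3.4 1.9
  endloop
 endfacet
 facet normal 0.393 0.811 0.433
  outer loop
   vertex 2.6 2.9 3.2
   vertex 3.0 3.4 1.9
   vertex 0.4 3.7 3.7
  endloop
 endfacet
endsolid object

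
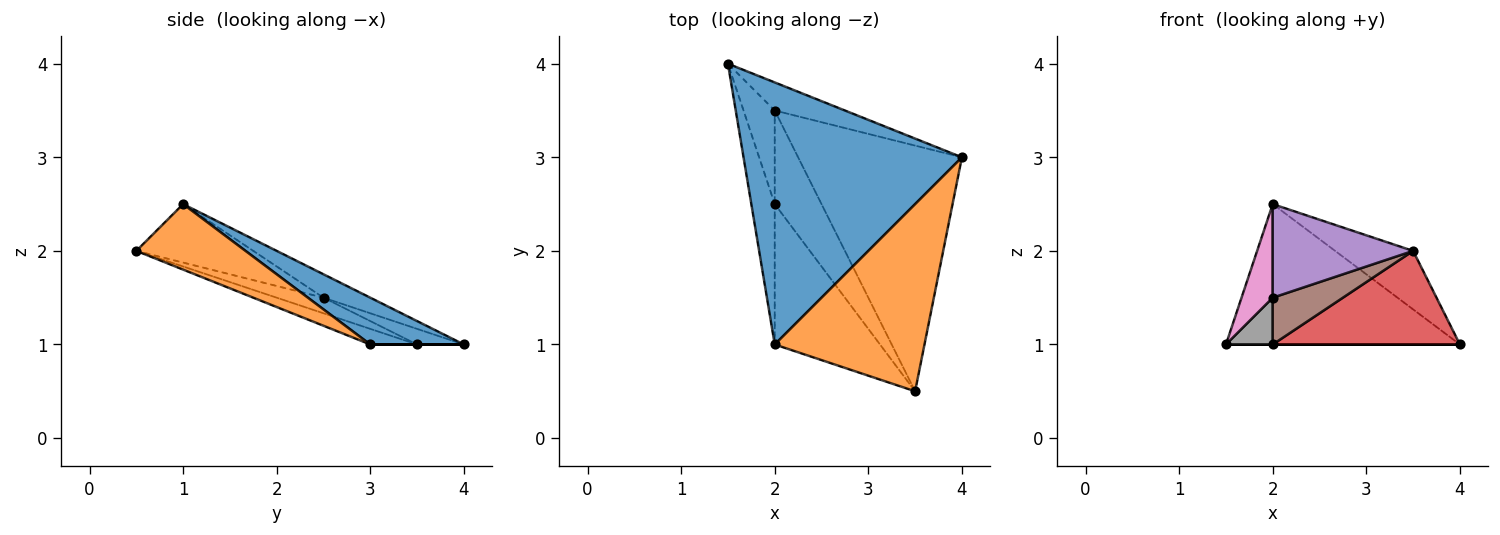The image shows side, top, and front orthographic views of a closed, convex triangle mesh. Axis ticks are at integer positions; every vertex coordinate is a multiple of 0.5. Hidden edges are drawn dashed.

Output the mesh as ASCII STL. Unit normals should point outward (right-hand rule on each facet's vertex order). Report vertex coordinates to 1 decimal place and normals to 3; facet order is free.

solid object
 facet normal 0.186 0.464 0.866
  outer loop
   vertex 2.0 1.0 2.5
   vertex 4.0 3.0 1.0
   vertex 1.5 4.0 1.0
  endloop
 endfacet
 facet normal 0.385 0.275 0.881
  outer loop
   vertex 3.5 0.5 2.0
   vertex 4.0 3.0 1.0
   vertex 2.0 1.0 2.5
  endloop
 endfacet
 facet normal 0.000 0.000 -1.000
  outer loop
   vertex 2.0 3.5 1.0
   vertex 1.5 4.0 1.0
   vertex 4.0 3.0 1.0
  endloop
 endfacet
 facet normal -0.089 -0.355 -0.931
  outer loop
   vertex 2.0 3.5 1.0
   vertex 4.0 3.0 1.0
   vertex 3.5 0.5 2.0
  endloop
 endfacet
 facet normal -0.420 -0.504 -0.755
  outer loop
   vertex 2.0 2.5 1.5
   vertex 3.5 0.5 2.0
   vertex 2.0 1.0 2.5
  endloop
 endfacet
 facet normal -0.286 -0.429 -0.857
  outer loop
   vertex 2.0 2.5 1.5
   vertex 2.0 3.5 1.0
   vertex 3.5 0.5 2.0
  endloop
 endfacet
 facet normal -0.640 -0.426 -0.640
  outer loop
   vertex 2.0 2.5 1.5
   vertex 2.0 1.0 2.5
   vertex 1.5 4.0 1.0
  endloop
 endfacet
 facet normal -0.408 -0.408 -0.816
  outer loop
   vertex 2.0 2.5 1.5
   vertex 1.5 4.0 1.0
   vertex 2.0 3.5 1.0
  endloop
 endfacet
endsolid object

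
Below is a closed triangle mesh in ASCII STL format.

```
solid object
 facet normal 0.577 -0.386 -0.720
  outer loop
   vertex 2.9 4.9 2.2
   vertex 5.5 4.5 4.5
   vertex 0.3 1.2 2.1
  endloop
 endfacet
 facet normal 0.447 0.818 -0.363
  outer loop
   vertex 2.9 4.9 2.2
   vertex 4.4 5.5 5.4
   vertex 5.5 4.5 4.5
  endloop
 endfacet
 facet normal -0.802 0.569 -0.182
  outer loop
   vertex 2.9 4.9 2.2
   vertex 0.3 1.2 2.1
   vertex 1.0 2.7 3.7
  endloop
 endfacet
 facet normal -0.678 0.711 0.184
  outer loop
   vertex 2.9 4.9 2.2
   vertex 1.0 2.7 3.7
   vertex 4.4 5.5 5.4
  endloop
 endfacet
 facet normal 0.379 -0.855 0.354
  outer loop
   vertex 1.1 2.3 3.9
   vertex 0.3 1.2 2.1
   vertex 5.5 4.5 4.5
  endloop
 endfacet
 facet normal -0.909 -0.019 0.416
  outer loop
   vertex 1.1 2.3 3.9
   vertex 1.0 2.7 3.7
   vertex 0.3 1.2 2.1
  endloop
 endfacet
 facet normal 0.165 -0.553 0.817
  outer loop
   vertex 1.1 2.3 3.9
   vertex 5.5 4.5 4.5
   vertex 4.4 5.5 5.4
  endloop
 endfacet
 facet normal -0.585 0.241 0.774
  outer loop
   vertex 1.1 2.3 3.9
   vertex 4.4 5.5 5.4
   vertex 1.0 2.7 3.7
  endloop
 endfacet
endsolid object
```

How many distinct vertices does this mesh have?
6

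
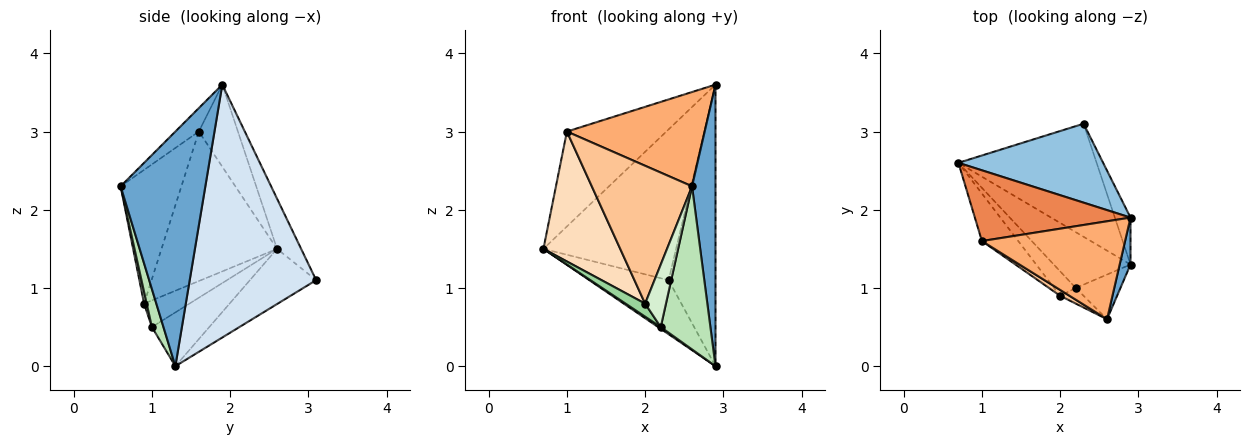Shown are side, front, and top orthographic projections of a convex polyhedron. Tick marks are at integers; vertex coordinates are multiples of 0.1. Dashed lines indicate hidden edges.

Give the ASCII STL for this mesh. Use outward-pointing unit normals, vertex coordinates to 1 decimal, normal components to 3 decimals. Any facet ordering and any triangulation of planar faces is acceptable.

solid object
 facet normal 0.963 -0.267 0.044
  outer loop
   vertex 2.9 1.3 0.0
   vertex 2.9 1.9 3.6
   vertex 2.6 0.6 2.3
  endloop
 endfacet
 facet normal -0.159 0.875 0.458
  outer loop
   vertex 2.3 3.1 1.1
   vertex 0.7 2.6 1.5
   vertex 2.9 1.9 3.6
  endloop
 endfacet
 facet normal -0.339 0.406 -0.849
  outer loop
   vertex 2.3 3.1 1.1
   vertex 2.9 1.3 0.0
   vertex 0.7 2.6 1.5
  endloop
 endfacet
 facet normal 0.936 0.347 -0.058
  outer loop
   vertex 2.3 3.1 1.1
   vertex 2.9 1.9 3.6
   vertex 2.9 1.3 0.0
  endloop
 endfacet
 facet normal -0.301 0.765 0.570
  outer loop
   vertex 1.0 1.6 3.0
   vertex 2.9 1.9 3.6
   vertex 0.7 2.6 1.5
  endloop
 endfacet
 facet normal -0.117 -0.689 0.716
  outer loop
   vertex 1.0 1.6 3.0
   vertex 2.6 0.6 2.3
   vertex 2.9 1.9 3.6
  endloop
 endfacet
 facet normal -0.518 -0.855 0.036
  outer loop
   vertex 2.0 0.9 0.8
   vertex 2.6 0.6 2.3
   vertex 1.0 1.6 3.0
  endloop
 endfacet
 facet normal -0.816 -0.543 -0.198
  outer loop
   vertex 2.0 0.9 0.8
   vertex 1.0 1.6 3.0
   vertex 0.7 2.6 1.5
  endloop
 endfacet
 facet normal -0.574 -0.026 -0.819
  outer loop
   vertex 2.2 1.0 0.5
   vertex 0.7 2.6 1.5
   vertex 2.9 1.3 0.0
  endloop
 endfacet
 facet normal -0.737 -0.318 -0.597
  outer loop
   vertex 2.2 1.0 0.5
   vertex 2.0 0.9 0.8
   vertex 0.7 2.6 1.5
  endloop
 endfacet
 facet normal 0.219 -0.941 -0.258
  outer loop
   vertex 2.2 1.0 0.5
   vertex 2.9 1.3 0.0
   vertex 2.6 0.6 2.3
  endloop
 endfacet
 facet normal 0.120 -0.963 -0.241
  outer loop
   vertex 2.2 1.0 0.5
   vertex 2.6 0.6 2.3
   vertex 2.0 0.9 0.8
  endloop
 endfacet
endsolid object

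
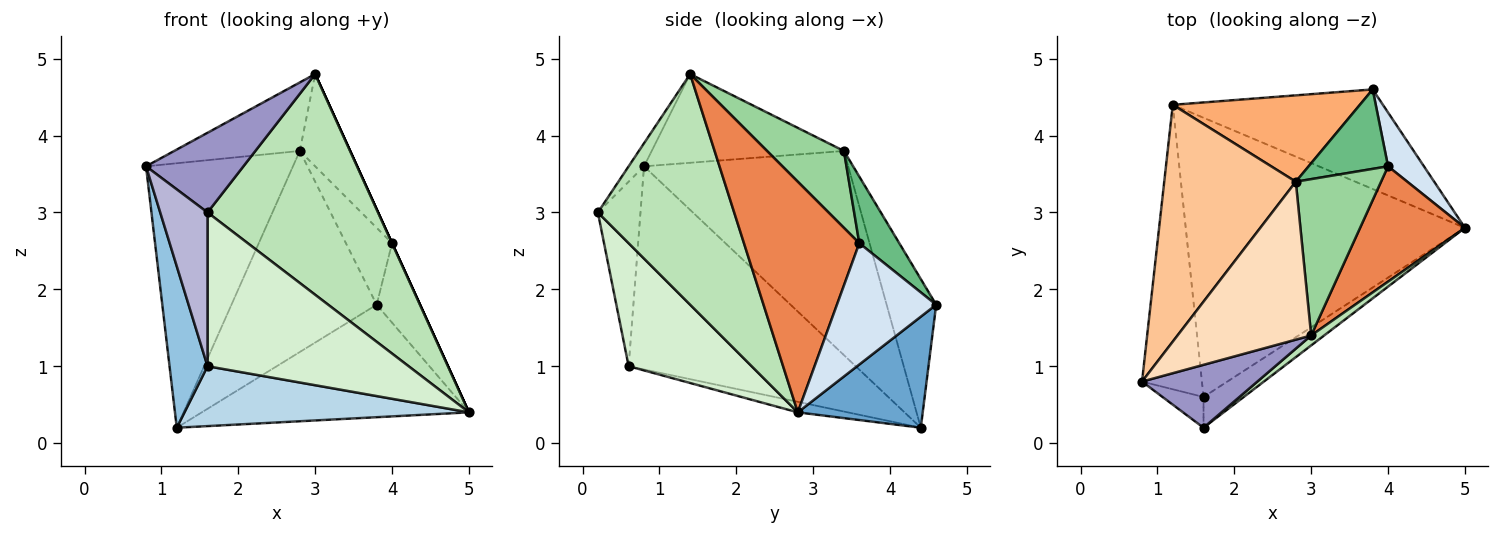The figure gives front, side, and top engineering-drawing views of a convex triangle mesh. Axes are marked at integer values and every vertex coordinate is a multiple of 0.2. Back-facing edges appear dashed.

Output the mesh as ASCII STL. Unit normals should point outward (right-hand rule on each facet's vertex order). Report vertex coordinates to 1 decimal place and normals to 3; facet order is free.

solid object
 facet normal 0.331 0.707 -0.625
  outer loop
   vertex 3.8 4.6 1.8
   vertex 5.0 2.8 0.4
   vertex 1.2 4.4 0.2
  endloop
 endfacet
 facet normal -0.947 -0.158 -0.279
  outer loop
   vertex 1.6 0.6 1.0
   vertex 0.8 0.8 3.6
   vertex 1.2 4.4 0.2
  endloop
 endfacet
 facet normal -0.037 -0.210 -0.977
  outer loop
   vertex 1.6 0.6 1.0
   vertex 1.2 4.4 0.2
   vertex 5.0 2.8 0.4
  endloop
 endfacet
 facet normal 0.885 0.386 0.262
  outer loop
   vertex 4.0 3.6 2.6
   vertex 5.0 2.8 0.4
   vertex 3.8 4.6 1.8
  endloop
 endfacet
 facet normal 0.910 0.000 0.414
  outer loop
   vertex 4.0 3.6 2.6
   vertex 3.0 1.4 4.8
   vertex 5.0 2.8 0.4
  endloop
 endfacet
 facet normal -0.299 0.877 0.377
  outer loop
   vertex 2.8 3.4 3.8
   vertex 3.8 4.6 1.8
   vertex 1.2 4.4 0.2
  endloop
 endfacet
 facet normal -0.719 0.518 0.463
  outer loop
   vertex 2.8 3.4 3.8
   vertex 1.2 4.4 0.2
   vertex 0.8 0.8 3.6
  endloop
 endfacet
 facet normal -0.520 0.340 0.784
  outer loop
   vertex 2.8 3.4 3.8
   vertex 0.8 0.8 3.6
   vertex 3.0 1.4 4.8
  endloop
 endfacet
 facet normal 0.516 0.596 0.615
  outer loop
   vertex 2.8 3.4 3.8
   vertex 4.0 3.6 2.6
   vertex 3.8 4.6 1.8
  endloop
 endfacet
 facet normal 0.613 0.401 0.680
  outer loop
   vertex 2.8 3.4 3.8
   vertex 3.0 1.4 4.8
   vertex 4.0 3.6 2.6
  endloop
 endfacet
 facet normal 0.624 -0.781 0.035
  outer loop
   vertex 1.6 0.2 3.0
   vertex 5.0 2.8 0.4
   vertex 3.0 1.4 4.8
  endloop
 endfacet
 facet normal 0.514 -0.841 -0.168
  outer loop
   vertex 1.6 0.2 3.0
   vertex 1.6 0.6 1.0
   vertex 5.0 2.8 0.4
  endloop
 endfacet
 facet normal -0.123 -0.779 0.615
  outer loop
   vertex 1.6 0.2 3.0
   vertex 3.0 1.4 4.8
   vertex 0.8 0.8 3.6
  endloop
 endfacet
 facet normal -0.662 -0.735 -0.147
  outer loop
   vertex 1.6 0.2 3.0
   vertex 0.8 0.8 3.6
   vertex 1.6 0.6 1.0
  endloop
 endfacet
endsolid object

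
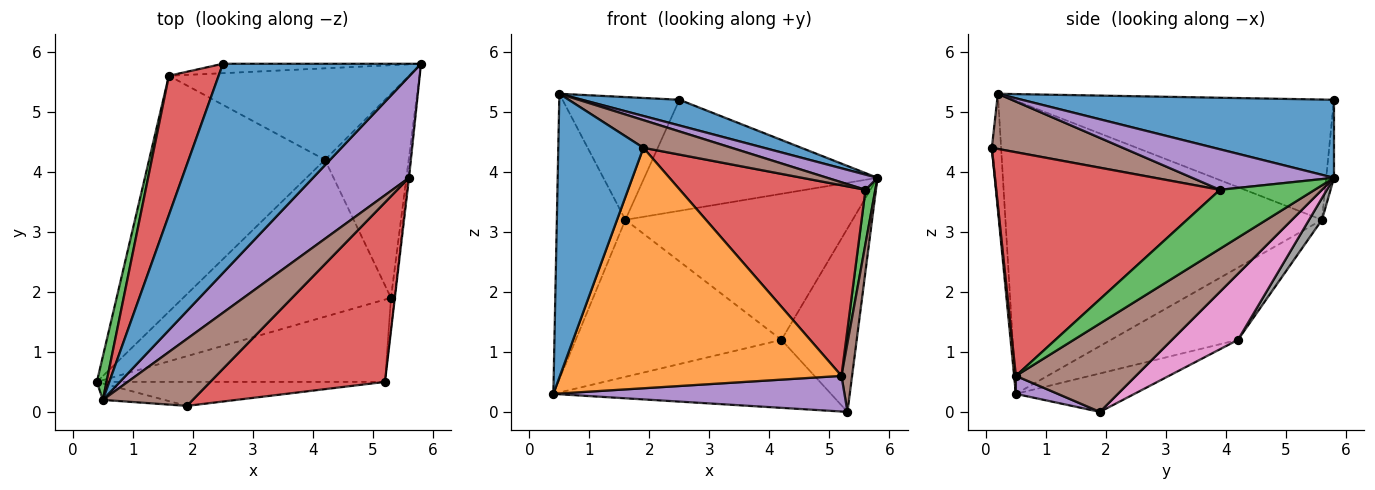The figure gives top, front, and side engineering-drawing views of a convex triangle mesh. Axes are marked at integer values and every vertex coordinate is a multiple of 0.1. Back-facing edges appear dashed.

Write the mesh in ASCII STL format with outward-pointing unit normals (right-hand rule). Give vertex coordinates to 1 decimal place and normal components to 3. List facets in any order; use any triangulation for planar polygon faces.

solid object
 facet normal 0.364 -0.114 0.924
  outer loop
   vertex 2.5 5.8 5.2
   vertex 0.5 0.2 5.3
   vertex 5.8 5.8 3.9
  endloop
 endfacet
 facet normal -0.033 0.996 -0.085
  outer loop
   vertex 1.6 5.6 3.2
   vertex 2.5 5.8 5.2
   vertex 5.8 5.8 3.9
  endloop
 endfacet
 facet normal -0.977 0.212 0.032
  outer loop
   vertex 1.6 5.6 3.2
   vertex 0.4 0.5 0.3
   vertex 0.5 0.2 5.3
  endloop
 endfacet
 facet normal -0.876 0.319 0.362
  outer loop
   vertex 1.6 5.6 3.2
   vertex 0.5 0.2 5.3
   vertex 2.5 5.8 5.2
  endloop
 endfacet
 facet normal 0.057 -0.397 -0.916
  outer loop
   vertex 5.2 0.5 0.6
   vertex 0.4 0.5 0.3
   vertex 5.3 1.9 0.0
  endloop
 endfacet
 facet normal 0.995 -0.088 -0.040
  outer loop
   vertex 5.2 0.5 0.6
   vertex 5.3 1.9 0.0
   vertex 5.8 5.8 3.9
  endloop
 endfacet
 facet normal 0.506 0.577 -0.642
  outer loop
   vertex 4.2 4.2 1.2
   vertex 5.8 5.8 3.9
   vertex 5.3 1.9 0.0
  endloop
 endfacet
 facet normal 0.048 0.847 -0.530
  outer loop
   vertex 4.2 4.2 1.2
   vertex 1.6 5.6 3.2
   vertex 5.8 5.8 3.9
  endloop
 endfacet
 facet normal -0.167 0.392 -0.905
  outer loop
   vertex 4.2 4.2 1.2
   vertex 5.3 1.9 0.0
   vertex 0.4 0.5 0.3
  endloop
 endfacet
 facet normal -0.324 0.524 -0.788
  outer loop
   vertex 4.2 4.2 1.2
   vertex 0.4 0.5 0.3
   vertex 1.6 5.6 3.2
  endloop
 endfacet
 facet normal -0.108 -0.993 -0.057
  outer loop
   vertex 1.9 0.1 4.4
   vertex 0.5 0.2 5.3
   vertex 0.4 0.5 0.3
  endloop
 endfacet
 facet normal 0.006 -0.995 -0.099
  outer loop
   vertex 1.9 0.1 4.4
   vertex 0.4 0.5 0.3
   vertex 5.2 0.5 0.6
  endloop
 endfacet
 facet normal 0.995 -0.103 -0.015
  outer loop
   vertex 5.6 3.9 3.7
   vertex 5.2 0.5 0.6
   vertex 5.8 5.8 3.9
  endloop
 endfacet
 facet normal 0.660 -0.547 0.515
  outer loop
   vertex 5.6 3.9 3.7
   vertex 1.9 0.1 4.4
   vertex 5.2 0.5 0.6
  endloop
 endfacet
 facet normal 0.385 -0.137 0.913
  outer loop
   vertex 5.6 3.9 3.7
   vertex 5.8 5.8 3.9
   vertex 0.5 0.2 5.3
  endloop
 endfacet
 facet normal 0.493 -0.332 0.804
  outer loop
   vertex 5.6 3.9 3.7
   vertex 0.5 0.2 5.3
   vertex 1.9 0.1 4.4
  endloop
 endfacet
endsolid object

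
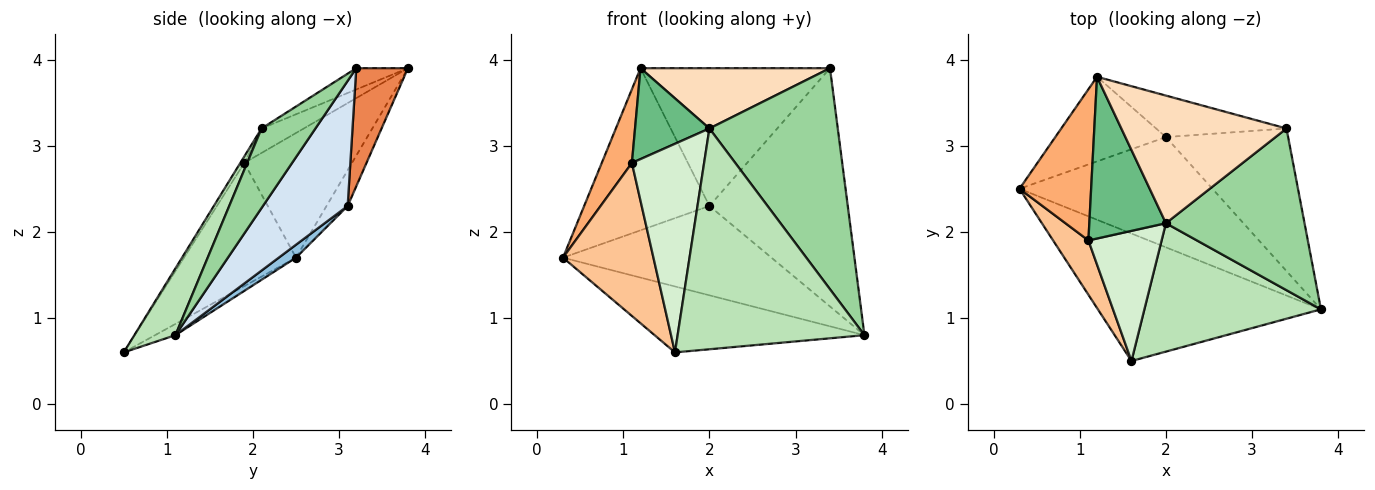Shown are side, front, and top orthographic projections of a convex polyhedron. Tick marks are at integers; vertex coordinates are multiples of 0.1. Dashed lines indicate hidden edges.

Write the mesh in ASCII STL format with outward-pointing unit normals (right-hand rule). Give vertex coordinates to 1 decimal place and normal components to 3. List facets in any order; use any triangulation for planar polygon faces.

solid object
 facet normal -0.045 0.459 -0.887
  outer loop
   vertex 1.6 0.5 0.6
   vertex 0.3 2.5 1.7
   vertex 3.8 1.1 0.8
  endloop
 endfacet
 facet normal 0.052 0.629 -0.776
  outer loop
   vertex 2.0 3.1 2.3
   vertex 3.8 1.1 0.8
   vertex 0.3 2.5 1.7
  endloop
 endfacet
 facet normal -0.148 0.877 -0.458
  outer loop
   vertex 2.0 3.1 2.3
   vertex 0.3 2.5 1.7
   vertex 1.2 3.8 3.9
  endloop
 endfacet
 facet normal 0.465 0.760 -0.455
  outer loop
   vertex 2.0 3.1 2.3
   vertex 3.4 3.2 3.9
   vertex 3.8 1.1 0.8
  endloop
 endfacet
 facet normal 0.253 0.926 -0.279
  outer loop
   vertex 2.0 3.1 2.3
   vertex 1.2 3.8 3.9
   vertex 3.4 3.2 3.9
  endloop
 endfacet
 facet normal -0.843 -0.236 0.484
  outer loop
   vertex 1.1 1.9 2.8
   vertex 1.2 3.8 3.9
   vertex 0.3 2.5 1.7
  endloop
 endfacet
 facet normal -0.759 -0.613 0.218
  outer loop
   vertex 1.1 1.9 2.8
   vertex 0.3 2.5 1.7
   vertex 1.6 0.5 0.6
  endloop
 endfacet
 facet normal -0.116 -0.424 0.898
  outer loop
   vertex 2.0 2.1 3.2
   vertex 3.4 3.2 3.9
   vertex 1.2 3.8 3.9
  endloop
 endfacet
 facet normal -0.268 -0.472 0.840
  outer loop
   vertex 2.0 2.1 3.2
   vertex 1.2 3.8 3.9
   vertex 1.1 1.9 2.8
  endloop
 endfacet
 facet normal 0.321 -0.764 0.559
  outer loop
   vertex 2.0 2.1 3.2
   vertex 3.8 1.1 0.8
   vertex 3.4 3.2 3.9
  endloop
 endfacet
 facet normal 0.187 -0.849 0.494
  outer loop
   vertex 2.0 2.1 3.2
   vertex 1.6 0.5 0.6
   vertex 3.8 1.1 0.8
  endloop
 endfacet
 facet normal -0.047 -0.848 0.529
  outer loop
   vertex 2.0 2.1 3.2
   vertex 1.1 1.9 2.8
   vertex 1.6 0.5 0.6
  endloop
 endfacet
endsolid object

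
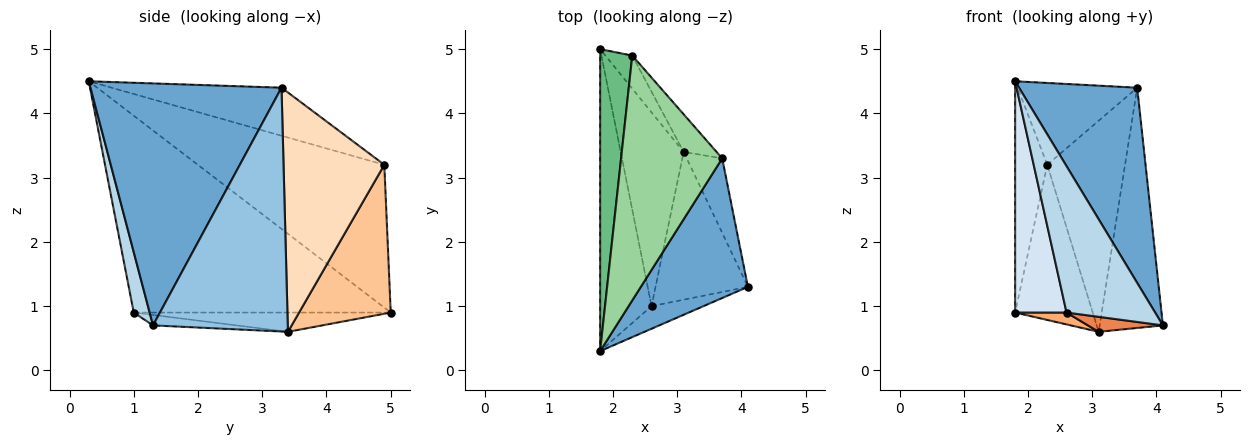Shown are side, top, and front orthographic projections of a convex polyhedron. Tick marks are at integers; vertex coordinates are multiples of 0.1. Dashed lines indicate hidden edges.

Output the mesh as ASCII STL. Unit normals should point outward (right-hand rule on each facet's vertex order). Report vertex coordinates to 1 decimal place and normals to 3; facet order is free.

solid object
 facet normal 0.796 -0.492 0.352
  outer loop
   vertex 3.7 3.3 4.4
   vertex 1.8 0.3 4.5
   vertex 4.1 1.3 0.7
  endloop
 endfacet
 facet normal 0.898 0.421 -0.131
  outer loop
   vertex 3.7 3.3 4.4
   vertex 4.1 1.3 0.7
   vertex 3.1 3.4 0.6
  endloop
 endfacet
 facet normal 0.175 -0.973 -0.150
  outer loop
   vertex 2.6 1.0 0.9
   vertex 4.1 1.3 0.7
   vertex 1.8 0.3 4.5
  endloop
 endfacet
 facet normal -0.950 -0.190 -0.248
  outer loop
   vertex 2.6 1.0 0.9
   vertex 1.8 0.3 4.5
   vertex 1.8 5.0 0.9
  endloop
 endfacet
 facet normal -0.112 -0.100 -0.989
  outer loop
   vertex 2.6 1.0 0.9
   vertex 3.1 3.4 0.6
   vertex 4.1 1.3 0.7
  endloop
 endfacet
 facet normal -0.292 -0.058 -0.955
  outer loop
   vertex 2.6 1.0 0.9
   vertex 1.8 5.0 0.9
   vertex 3.1 3.4 0.6
  endloop
 endfacet
 facet normal 0.756 0.640 -0.137
  outer loop
   vertex 2.3 4.9 3.2
   vertex 3.1 3.4 0.6
   vertex 1.8 5.0 0.9
  endloop
 endfacet
 facet normal 0.787 0.607 -0.108
  outer loop
   vertex 2.3 4.9 3.2
   vertex 3.7 3.3 4.4
   vertex 3.1 3.4 0.6
  endloop
 endfacet
 facet normal -0.962 0.166 0.216
  outer loop
   vertex 2.3 4.9 3.2
   vertex 1.8 5.0 0.9
   vertex 1.8 0.3 4.5
  endloop
 endfacet
 facet normal -0.411 0.289 0.865
  outer loop
   vertex 2.3 4.9 3.2
   vertex 1.8 0.3 4.5
   vertex 3.7 3.3 4.4
  endloop
 endfacet
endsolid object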